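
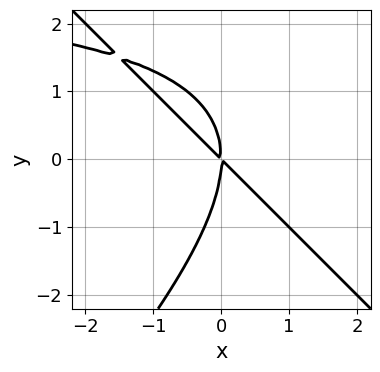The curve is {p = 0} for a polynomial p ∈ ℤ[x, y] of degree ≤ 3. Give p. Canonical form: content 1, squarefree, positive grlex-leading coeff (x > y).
The degree is 3 — a generic line meets the curve in up to 3 points.
From the visible intercepts: it crosses the x-axis at the gridline x = 0; it meets the y-axis at y = 0 (among the integer gridlines).
These observations pin down the coefficients.

x^2*y - y^3 - 3*x^2 - 3*x*y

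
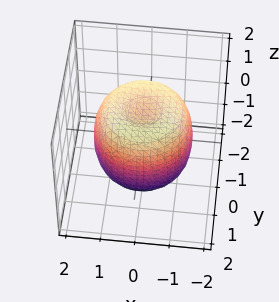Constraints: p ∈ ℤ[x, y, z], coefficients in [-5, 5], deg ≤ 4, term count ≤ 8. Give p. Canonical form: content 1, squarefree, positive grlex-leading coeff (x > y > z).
2*x^4 + 4*x^2*y^2 + 2*y^4 - 3*x^2 - 3*y^2 + 2*z^2 - 2

1. The degree is 4 — a generic line meets the surface in up to 4 points.
2. By symmetry, the surface is invariant under rotation about z: p = q(x² + y², z).
3. Reading off the gridlines: a circular section at z = -1 has radius between 1 and 2; the z-axis gridline crossings are at z ∈ {-1, 1}.
4. These observations pin down the coefficients.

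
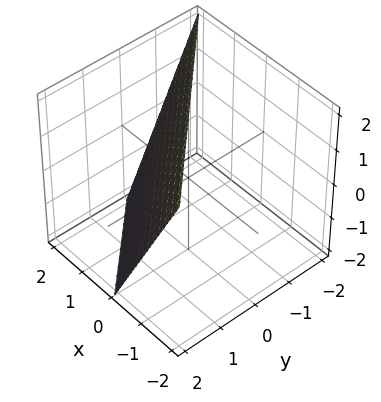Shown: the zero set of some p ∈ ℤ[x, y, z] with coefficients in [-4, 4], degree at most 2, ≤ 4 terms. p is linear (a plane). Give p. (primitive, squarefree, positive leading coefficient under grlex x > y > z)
1. deg p = 1. The surface is flat (a plane).
2. From the axis intercepts and sections: it meets the z-axis at z = 2 (among the integer gridlines); one y-axis crossing is at y = 1; it meets the x-axis at x = 1 (among the integer gridlines).
3. Matching integer coefficients to the picture gives p.

2*x + 2*y + z - 2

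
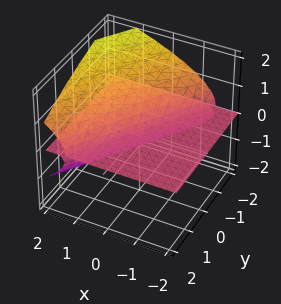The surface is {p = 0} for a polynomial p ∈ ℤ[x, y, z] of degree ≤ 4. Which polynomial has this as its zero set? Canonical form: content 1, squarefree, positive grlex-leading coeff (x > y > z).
1. The picture has 2 separate pieces. They look like related sheets of one shape, so recover p as a whole.
2. deg p = 3. The shape is more complex than any degree-2 surface.
3. Checking where it meets the axes: it crosses the z-axis at the gridline z = 0; the visible x-axis segment lies entirely on the surface.
4. Together with the visible shape, these determine p as stated. Check: (0, -1, 0) on the y-axis lies on the surface, and p(0, -1, 0) = 0. ✓

2*z^3 - 3*x*z + 2*y*z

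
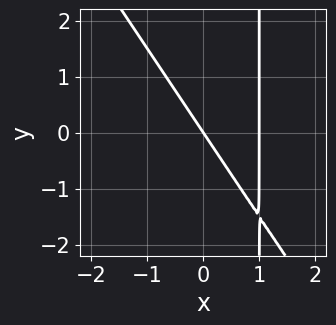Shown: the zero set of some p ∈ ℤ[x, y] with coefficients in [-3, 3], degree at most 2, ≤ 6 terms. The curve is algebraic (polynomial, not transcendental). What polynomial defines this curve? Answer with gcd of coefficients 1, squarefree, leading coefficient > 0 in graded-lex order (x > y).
(a) The degree is 2 — no degree-1 curve has this shape.
(b) Reading off the gridlines: one y-axis crossing is at y = 0; among the integer gridlines, it crosses the x-axis at x ∈ {0, 1}.
(c) Putting this together gives p.

3*x^2 + 2*x*y - 3*x - 2*y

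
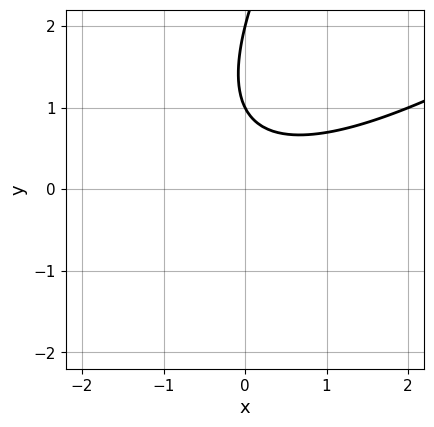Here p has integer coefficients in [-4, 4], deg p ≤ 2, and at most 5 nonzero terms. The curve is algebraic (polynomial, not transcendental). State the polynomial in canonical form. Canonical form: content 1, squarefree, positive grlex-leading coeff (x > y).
Degree: a generic line meets the curve in up to 2 points, so deg p = 2.
Observable constraints: no x-intercept at any integer in the box; among the integer gridlines, it crosses the y-axis at y ∈ {1, 2}.
The integer polynomial consistent with all of this is the stated p.

x^2 - 2*x*y + y^2 - 3*y + 2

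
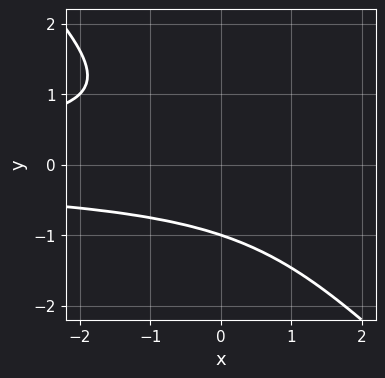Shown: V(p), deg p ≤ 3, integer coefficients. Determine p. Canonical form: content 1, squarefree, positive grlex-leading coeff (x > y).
x*y^2 + y^3 + 1

(a) The degree is 3 — the shape is more complex than any degree-2 curve.
(b) Against the integer gridlines: no x-intercept at any integer in the box; one y-axis crossing is at y = -1.
(c) The integer polynomial consistent with all of this is the stated p.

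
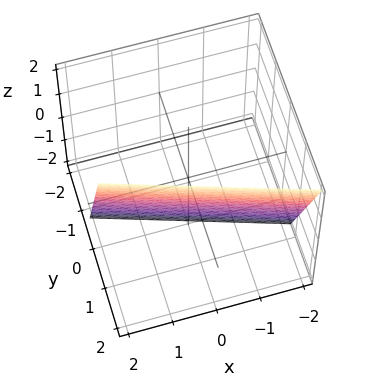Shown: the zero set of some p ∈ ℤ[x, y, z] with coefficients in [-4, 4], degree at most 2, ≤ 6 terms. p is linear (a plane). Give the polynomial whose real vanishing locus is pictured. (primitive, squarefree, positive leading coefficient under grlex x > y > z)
x + 3*y - z - 2

(a) Degree: the surface is flat (a plane), so deg p = 1.
(b) From the axis intercepts and sections: it crosses the z-axis at the gridline z = -2; it crosses the x-axis at the gridline x = 2.
(c) Matching integer coefficients to the picture gives p.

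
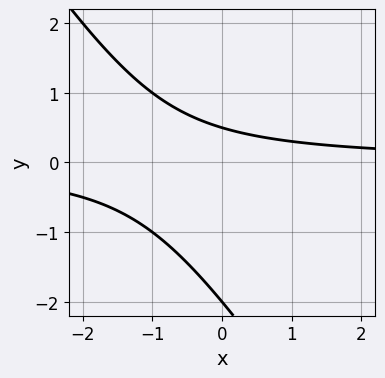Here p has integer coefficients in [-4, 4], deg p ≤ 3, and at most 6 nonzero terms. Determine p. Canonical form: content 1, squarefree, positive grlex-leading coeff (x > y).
3*x*y + 2*y^2 + 3*y - 2

First, deg p = 2. The shape is more complex than any degree-1 curve.
Next, reading off the gridlines: it meets the y-axis at y = -2 (among the integer gridlines); no x-intercept at any integer in the box.
Finally, solving for integer coefficients yields p as stated.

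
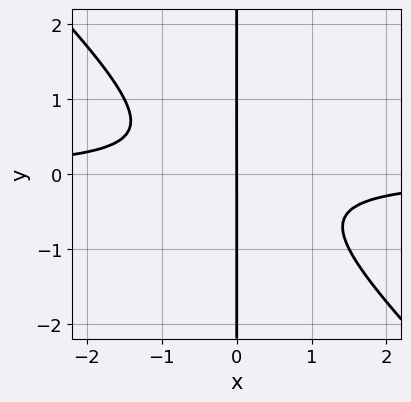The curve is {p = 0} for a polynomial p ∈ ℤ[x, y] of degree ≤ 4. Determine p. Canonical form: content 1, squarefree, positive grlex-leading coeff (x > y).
2*x^2*y + 2*x*y^2 + x

First, deg p = 3.
Then, checking where it meets the axes: the visible y-axis segment lies entirely on the curve; it crosses the x-axis at the gridline x = 0.
Finally, assembling these constraints gives the stated polynomial.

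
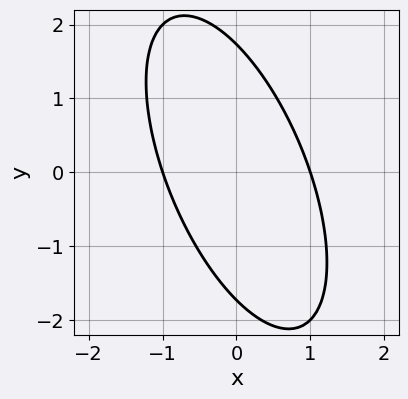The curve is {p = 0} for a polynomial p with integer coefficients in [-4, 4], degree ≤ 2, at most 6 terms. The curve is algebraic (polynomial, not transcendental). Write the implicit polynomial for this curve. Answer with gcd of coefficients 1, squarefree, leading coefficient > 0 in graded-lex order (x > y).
1. deg p = 2. No degree-1 curve has this shape.
2. From the axis intercepts and sections: among the integer gridlines, it crosses the x-axis at x ∈ {-1, 1}.
3. Fitting integer coefficients to these (and the overall shape) gives p.

3*x^2 + 2*x*y + y^2 - 3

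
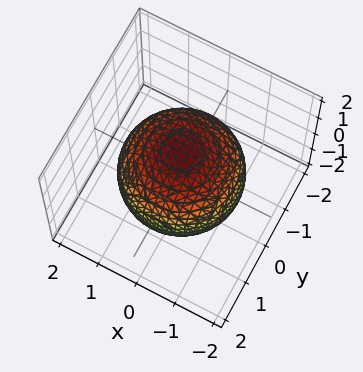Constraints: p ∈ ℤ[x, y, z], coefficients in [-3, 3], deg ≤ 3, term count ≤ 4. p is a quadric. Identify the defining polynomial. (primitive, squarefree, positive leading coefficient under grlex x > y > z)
x^2 + y^2 + z^2 - 2

1. Degree: a closed, bounded, convex surface; a quadric, so deg p = 2.
2. Symmetries: every cross-section ⟂ z is a circle, so x, y appear only via x² + y²; mirror symmetry z ↦ −z ⇒ only even powers of z.
3. From the axis intercepts and sections: a circular section at z = 1 has radius exactly 1.
4. These observations pin down the coefficients.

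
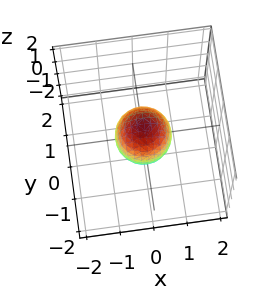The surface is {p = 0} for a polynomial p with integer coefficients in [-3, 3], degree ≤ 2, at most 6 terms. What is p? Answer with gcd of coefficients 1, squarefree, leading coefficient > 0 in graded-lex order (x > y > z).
3*x^2 + 3*y^2 + 2*z^2 - 2

1. deg p = 2. Bounded and convex; a quadric.
2. Symmetries: the z ↦ −z reflection is a symmetry, so z appears only in even powers; every cross-section ⟂ z is a circle, so x, y appear only via x² + y².
3. From the axis intercepts and sections: among the integer gridlines, it crosses the z-axis at z ∈ {-1, 1}; a circular section at z = 0 has radius between 0 and 1.
4. Fitting integer coefficients to these (and the overall shape) gives p.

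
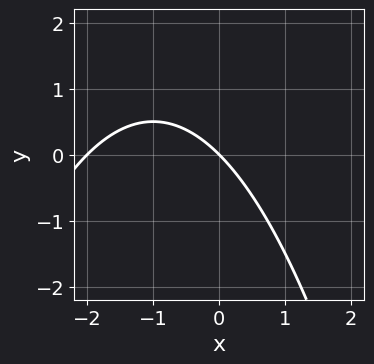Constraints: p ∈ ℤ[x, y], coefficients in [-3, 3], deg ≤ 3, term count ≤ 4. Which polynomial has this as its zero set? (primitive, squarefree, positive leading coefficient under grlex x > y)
Degree: no degree-1 curve has this shape, so deg p = 2.
Reading off the gridlines: among the integer gridlines, it crosses the x-axis at x ∈ {-2, 0}; it crosses the y-axis at the gridline y = 0.
Fitting integer coefficients to these (and the overall shape) gives p.

x^2 + 2*x + 2*y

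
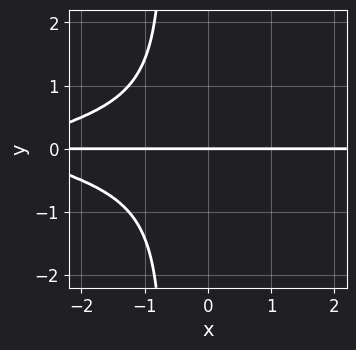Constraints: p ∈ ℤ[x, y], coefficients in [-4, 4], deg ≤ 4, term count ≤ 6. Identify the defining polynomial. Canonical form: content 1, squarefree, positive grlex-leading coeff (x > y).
(a) Degree: no degree-3 curve has this shape, so deg p = 4.
(b) From the visible intercepts: it crosses the y-axis at the gridline y = 0; the visible x-axis segment lies entirely on the curve.
(c) The integer polynomial consistent with all of this is the stated p.

3*x*y^3 + 2*y^3 + x*y + 3*y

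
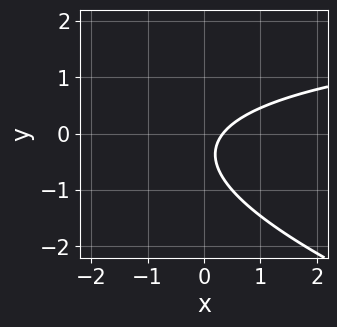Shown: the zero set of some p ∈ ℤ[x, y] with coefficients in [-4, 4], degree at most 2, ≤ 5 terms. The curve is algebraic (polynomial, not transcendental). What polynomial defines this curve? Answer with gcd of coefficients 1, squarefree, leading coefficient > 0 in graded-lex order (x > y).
x*y + 3*y^2 - 3*x + 2*y + 1

(a) Degree: no degree-1 curve has this shape, so deg p = 2.
(b) Checking where it meets the axes: the curve avoids every integer y-axis point in the box.
(c) Solving for integer coefficients yields p as stated.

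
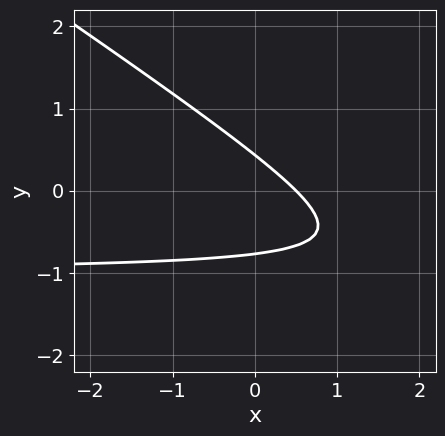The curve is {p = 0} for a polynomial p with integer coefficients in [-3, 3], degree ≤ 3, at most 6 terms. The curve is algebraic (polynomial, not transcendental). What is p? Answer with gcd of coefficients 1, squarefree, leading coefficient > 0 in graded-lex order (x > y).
2*x*y + 3*y^2 + 2*x + y - 1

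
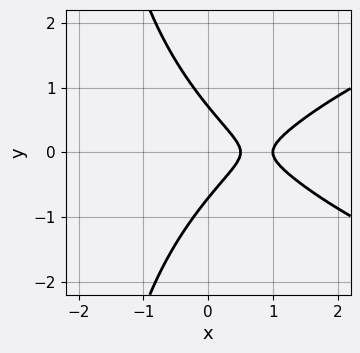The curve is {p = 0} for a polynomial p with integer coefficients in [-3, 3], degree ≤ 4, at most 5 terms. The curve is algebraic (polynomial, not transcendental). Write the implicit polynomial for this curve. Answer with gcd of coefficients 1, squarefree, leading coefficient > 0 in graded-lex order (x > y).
x*y^2 - 2*x^2 + 2*y^2 + 3*x - 1

The degree is 3 — the shape is more complex than any degree-2 curve.
Symmetries: it's symmetric under y → −y, forcing even powers of y.
Against the integer gridlines: it meets the x-axis at x = 1 (among the integer gridlines).
Together with the visible shape, these determine p as stated.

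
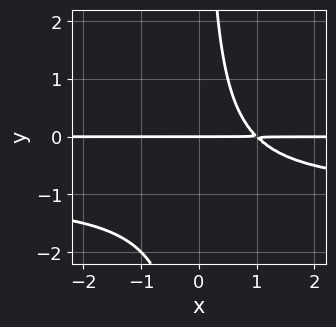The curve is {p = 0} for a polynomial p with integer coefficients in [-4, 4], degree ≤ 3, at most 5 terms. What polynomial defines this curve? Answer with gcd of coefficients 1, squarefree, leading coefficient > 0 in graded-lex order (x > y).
x*y^2 + x*y - y

First, degree: the shape is more complex than any degree-2 curve, so deg p = 3.
Then, checking where it meets the axes: one y-axis crossing is at y = 0; every point of the x-axis in the box is on the curve.
Finally, assembling these constraints gives the stated polynomial.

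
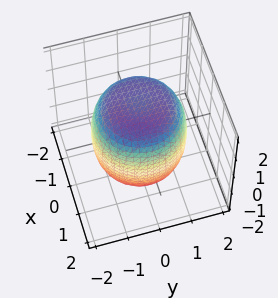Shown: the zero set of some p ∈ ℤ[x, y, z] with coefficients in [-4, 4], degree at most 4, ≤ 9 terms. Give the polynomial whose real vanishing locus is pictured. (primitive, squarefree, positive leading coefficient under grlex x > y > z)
x^4 + 2*x^2*y^2 + y^4 - x^2 - y^2 + z^2 - 2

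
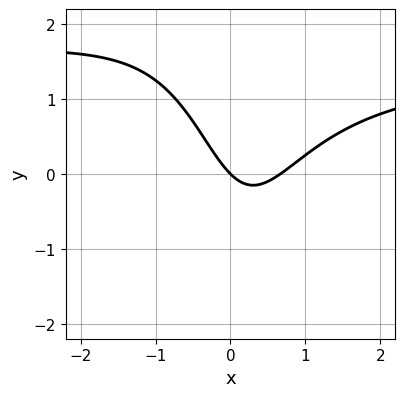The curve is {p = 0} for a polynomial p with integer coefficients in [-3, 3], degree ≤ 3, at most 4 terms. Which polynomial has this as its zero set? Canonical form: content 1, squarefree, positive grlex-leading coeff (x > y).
2*x^2*y - 3*x^2 + 2*x + 2*y

The degree is 3 — the shape is more complex than any degree-2 curve.
From the axis intercepts and sections: one y-axis crossing is at y = 0; one x-axis crossing is at x = 0.
Assembling these constraints gives the stated polynomial.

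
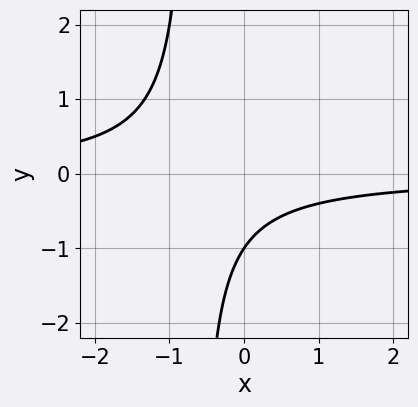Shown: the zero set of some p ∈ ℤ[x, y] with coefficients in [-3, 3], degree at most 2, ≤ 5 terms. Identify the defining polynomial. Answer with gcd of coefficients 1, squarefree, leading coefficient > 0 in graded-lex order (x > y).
3*x*y + 2*y + 2

(a) deg p = 2.
(b) From the visible intercepts: it misses every integer gridline on the x-axis; it meets the y-axis at y = -1 (among the integer gridlines).
(c) Fitting integer coefficients to these (and the overall shape) gives p.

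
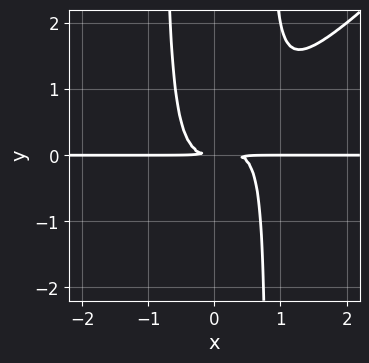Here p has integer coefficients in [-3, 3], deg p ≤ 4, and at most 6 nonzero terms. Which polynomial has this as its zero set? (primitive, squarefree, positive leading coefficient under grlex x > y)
3*x^3*y - 3*x^2*y^2 - x^2*y + 2*y^2

1. The degree is 4 — a generic line meets the curve in up to 4 points.
2. Checking where it meets the axes: every point of the x-axis in the box is on the curve.
3. Putting this together gives p.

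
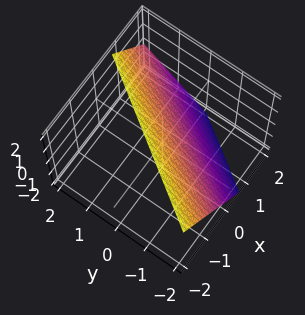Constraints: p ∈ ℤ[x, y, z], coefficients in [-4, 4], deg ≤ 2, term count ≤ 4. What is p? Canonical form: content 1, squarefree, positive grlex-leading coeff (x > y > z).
The degree is 1 — every cross-section is a straight line — this is a plane.
From the visible intercepts: one z-axis crossing is at z = 1; it crosses the y-axis at the gridline y = -1.
Assembling these constraints gives the stated polynomial.

3*x - 2*y + 2*z - 2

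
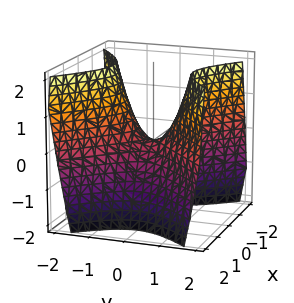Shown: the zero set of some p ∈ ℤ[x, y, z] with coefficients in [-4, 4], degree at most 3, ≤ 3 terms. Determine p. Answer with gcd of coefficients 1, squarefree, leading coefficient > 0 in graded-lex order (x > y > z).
3*x^2 - 3*y^2 + 2*z

1. Degree: a saddle surface; a quadric, so deg p = 2.
2. Symmetries: the x ↦ −x reflection is a symmetry, so x appears only in even powers; mirror symmetry y ↦ −y ⇒ only even powers of y.
3. Against the integer gridlines: it meets the x-axis at x = 0 (among the integer gridlines); one y-axis crossing is at y = 0; it crosses the z-axis at the gridline z = 0.
4. The integer polynomial consistent with all of this is the stated p.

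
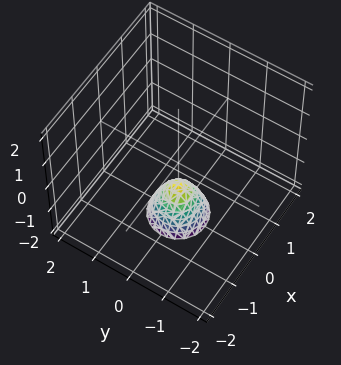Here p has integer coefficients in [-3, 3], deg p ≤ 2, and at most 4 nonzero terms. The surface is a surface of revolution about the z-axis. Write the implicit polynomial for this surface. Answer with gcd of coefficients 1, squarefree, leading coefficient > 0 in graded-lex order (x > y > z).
2*x^2 + 2*y^2 + z + 1

1. The degree is 2 — a generic line meets the surface in up to 2 points.
2. Symmetries: every cross-section ⟂ z is a circle, so x, y appear only via x² + y².
3. From the axis intercepts and sections: a circular section at z = -2 has radius between 0 and 1; the surface avoids every integer x-axis point in the box; it misses every integer gridline on the y-axis; one z-axis crossing is at z = -1.
4. Putting this together gives p.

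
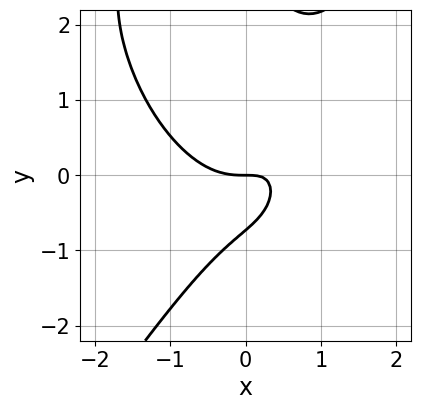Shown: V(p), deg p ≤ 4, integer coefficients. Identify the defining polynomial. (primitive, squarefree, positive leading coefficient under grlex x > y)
(a) deg p = 3. A generic line meets the curve in up to 3 points.
(b) From the visible intercepts: it crosses the y-axis at the gridline y = 0; it crosses the x-axis at the gridline x = 0.
(c) Together with the visible shape, these determine p as stated.

3*x^3 - y^3 - 3*x*y + 2*y^2 + 2*y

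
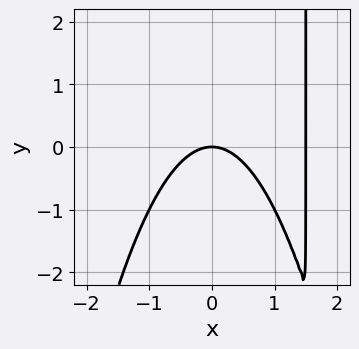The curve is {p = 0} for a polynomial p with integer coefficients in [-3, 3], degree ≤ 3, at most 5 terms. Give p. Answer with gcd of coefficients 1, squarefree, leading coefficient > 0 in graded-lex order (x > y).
2*x^3 - 3*x^2 + 2*x*y - 3*y

(a) Degree: the shape is more complex than any degree-2 curve, so deg p = 3.
(b) Reading off the gridlines: one x-axis crossing is at x = 0; one y-axis crossing is at y = 0.
(c) Matching integer coefficients to the picture gives p.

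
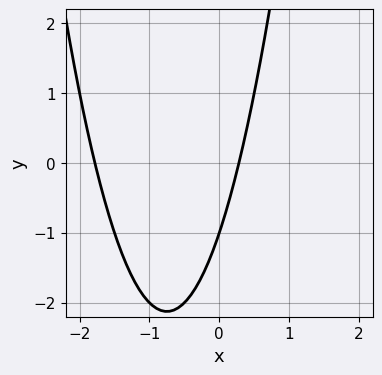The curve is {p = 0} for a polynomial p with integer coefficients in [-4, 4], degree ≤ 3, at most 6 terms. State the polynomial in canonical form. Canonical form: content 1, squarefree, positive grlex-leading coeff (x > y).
2*x^2 + 3*x - y - 1

(a) The degree is 2 — the shape is more complex than any degree-1 curve.
(b) From the visible intercepts: it meets the y-axis at y = -1 (among the integer gridlines).
(c) Fitting integer coefficients to these (and the overall shape) gives p.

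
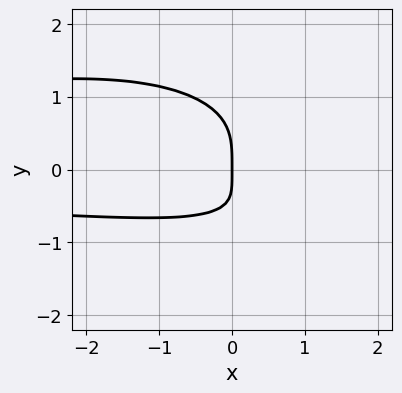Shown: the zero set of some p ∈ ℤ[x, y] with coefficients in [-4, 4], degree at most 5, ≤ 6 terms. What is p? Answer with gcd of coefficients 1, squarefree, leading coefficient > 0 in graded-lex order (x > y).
x^2*y^2 + 3*y^4 + 3*x*y + 3*x

First, deg p = 4. A generic line meets the curve in up to 4 points.
Next, checking where it meets the axes: it crosses the y-axis at the gridline y = 0; it meets the x-axis at x = 0 (among the integer gridlines).
Finally, putting this together gives p.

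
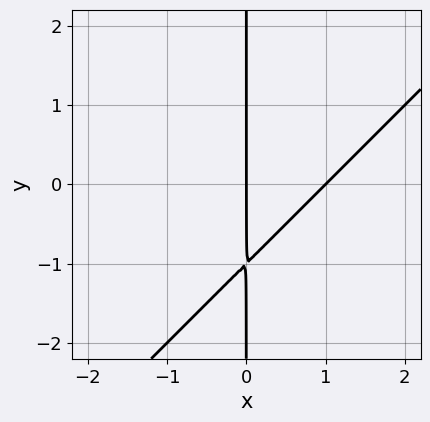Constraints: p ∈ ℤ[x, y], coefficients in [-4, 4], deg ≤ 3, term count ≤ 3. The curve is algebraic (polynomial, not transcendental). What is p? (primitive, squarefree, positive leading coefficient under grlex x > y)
x^2 - x*y - x

1. deg p = 2. The shape is more complex than any degree-1 curve.
2. Checking where it meets the axes: the visible y-axis segment lies entirely on the curve; among the integer gridlines, it crosses the x-axis at x ∈ {0, 1}.
3. Putting this together gives p.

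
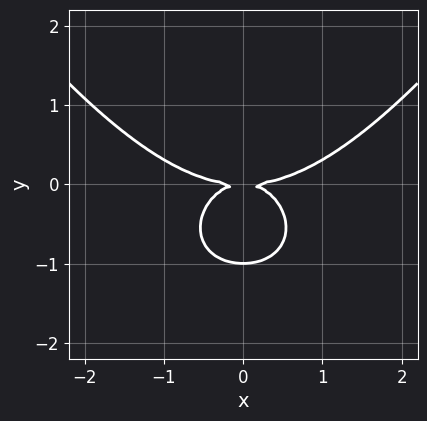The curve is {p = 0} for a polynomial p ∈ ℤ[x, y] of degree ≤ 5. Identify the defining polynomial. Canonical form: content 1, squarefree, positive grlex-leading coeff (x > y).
x^4 - 2*x^2*y - 3*y^3 - 3*y^2

Degree: no degree-3 curve has this shape, so deg p = 4.
Symmetries: mirror symmetry x ↦ −x ⇒ only even powers of x.
Observable constraints: among the integer gridlines, it crosses the y-axis at y ∈ {-1, 0}; it crosses the x-axis at the gridline x = 0.
Solving for integer coefficients yields p as stated.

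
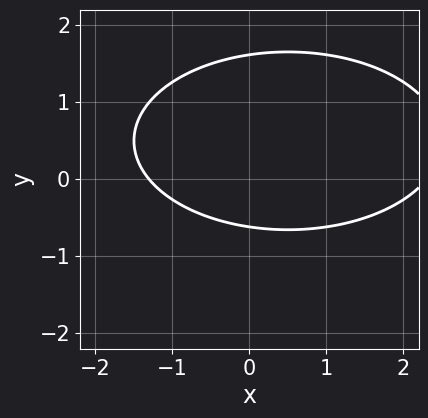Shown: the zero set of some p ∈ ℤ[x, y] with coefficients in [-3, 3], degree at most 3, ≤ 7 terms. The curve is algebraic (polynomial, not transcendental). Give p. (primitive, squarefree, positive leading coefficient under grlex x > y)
x^2 + 3*y^2 - x - 3*y - 3

(a) The degree is 2 — the shape is more complex than any degree-1 curve.
(b) Solving for integer coefficients yields p as stated.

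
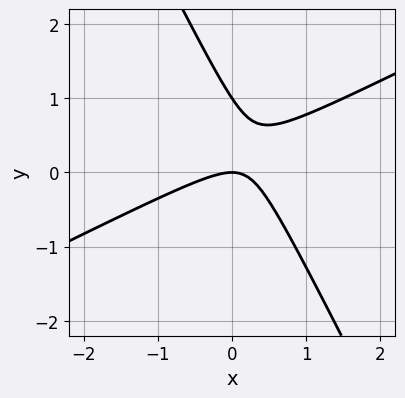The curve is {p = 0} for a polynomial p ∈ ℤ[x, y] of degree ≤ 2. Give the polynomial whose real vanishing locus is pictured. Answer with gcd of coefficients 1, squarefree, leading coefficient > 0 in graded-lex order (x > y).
(a) Degree: no degree-1 curve has this shape, so deg p = 2.
(b) Observable constraints: it meets the x-axis at x = 0 (among the integer gridlines); the y-axis gridline crossings are at y ∈ {0, 1}.
(c) The integer polynomial consistent with all of this is the stated p.

2*x^2 - 3*x*y - 2*y^2 + 2*y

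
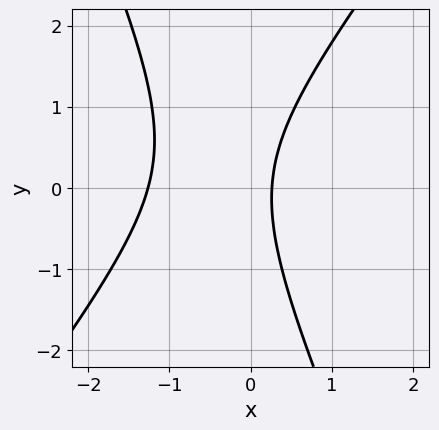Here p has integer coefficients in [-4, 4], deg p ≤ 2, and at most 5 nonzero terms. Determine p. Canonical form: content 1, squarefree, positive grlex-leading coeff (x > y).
3*x^2 - x*y - y^2 + 3*x - 1

1. deg p = 2.
2. Observable constraints: the curve avoids every integer y-axis point in the box.
3. The integer polynomial consistent with all of this is the stated p.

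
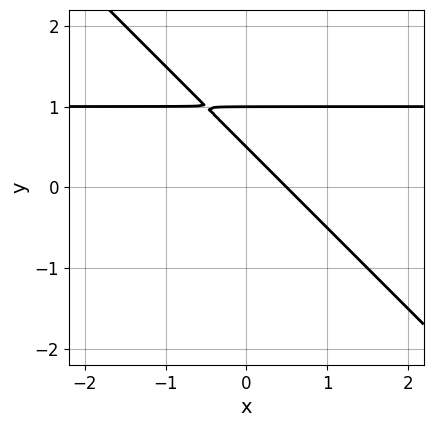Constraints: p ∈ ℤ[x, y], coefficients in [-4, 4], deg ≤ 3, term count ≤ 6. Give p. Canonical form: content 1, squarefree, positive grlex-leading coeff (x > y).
First, the degree is 2 — a generic line meets the curve in up to 2 points.
Then, against the integer gridlines: one y-axis crossing is at y = 1.
Finally, together with the visible shape, these determine p as stated.

2*x*y + 2*y^2 - 2*x - 3*y + 1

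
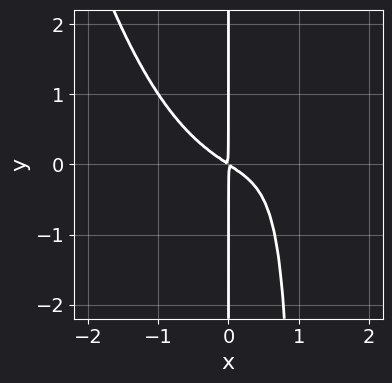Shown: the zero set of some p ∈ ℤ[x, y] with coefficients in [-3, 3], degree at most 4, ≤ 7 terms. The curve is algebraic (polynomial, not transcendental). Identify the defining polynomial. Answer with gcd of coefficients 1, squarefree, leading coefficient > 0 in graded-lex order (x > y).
2*x^4 - 2*x^3 - 3*x^2*y + 2*x^2 + 3*x*y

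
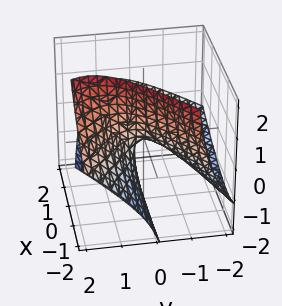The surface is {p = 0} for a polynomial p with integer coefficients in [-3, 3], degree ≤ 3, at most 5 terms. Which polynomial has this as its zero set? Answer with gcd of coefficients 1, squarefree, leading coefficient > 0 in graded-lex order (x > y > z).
x^2 - 2*x*z - 2*y^2 + 3*y*z - 2*z

1. deg p = 2. A generic line meets the surface in up to 2 points.
2. Against the integer gridlines: it crosses the z-axis at the gridline z = 0; it meets the y-axis at y = 0 (among the integer gridlines); it crosses the x-axis at the gridline x = 0.
3. Together with the visible shape, these determine p as stated.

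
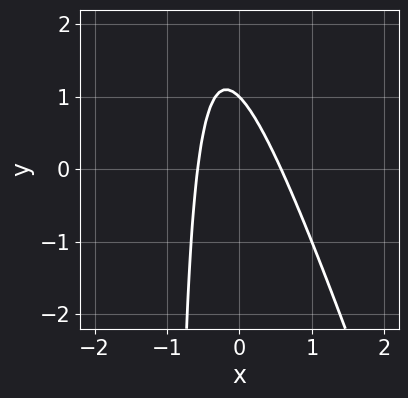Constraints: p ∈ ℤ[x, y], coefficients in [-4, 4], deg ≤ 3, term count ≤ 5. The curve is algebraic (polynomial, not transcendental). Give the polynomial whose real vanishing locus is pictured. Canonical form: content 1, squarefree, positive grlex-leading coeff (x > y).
1. The degree is 2 — no degree-1 curve has this shape.
2. Observable constraints: it crosses the y-axis at the gridline y = 1.
3. Fitting integer coefficients to these (and the overall shape) gives p.

3*x^2 + x*y + y - 1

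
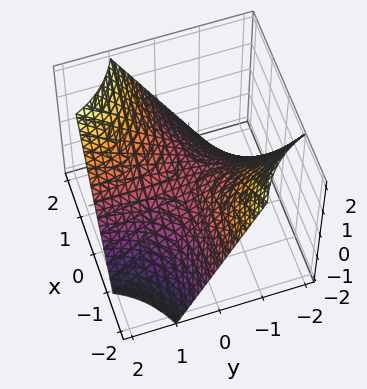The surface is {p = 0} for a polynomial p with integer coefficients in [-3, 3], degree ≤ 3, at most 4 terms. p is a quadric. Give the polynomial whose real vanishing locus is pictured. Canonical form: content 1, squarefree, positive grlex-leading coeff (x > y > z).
x*y - z

The degree is 2 — a saddle surface; a quadric.
Observable constraints: one z-axis crossing is at z = 0; the visible x-axis segment lies entirely on the surface.
Matching integer coefficients to the picture gives p. Check: (0, 2, 0) on the y-axis lies on the surface, and p(0, 2, 0) = 0. ✓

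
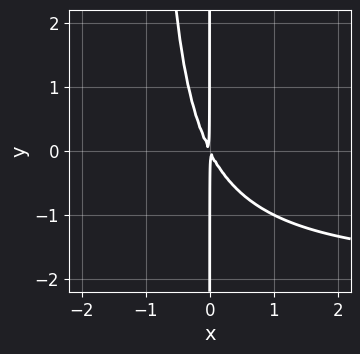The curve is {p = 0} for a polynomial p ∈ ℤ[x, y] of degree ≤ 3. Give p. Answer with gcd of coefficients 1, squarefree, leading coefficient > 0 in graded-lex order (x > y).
1. deg p = 3. The shape is more complex than any degree-2 curve.
2. Checking where it meets the axes: every point of the y-axis in the box is on the curve.
3. Assembling these constraints gives the stated polynomial.

x^2*y + 2*x^2 + x*y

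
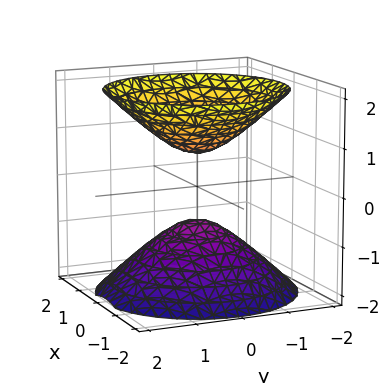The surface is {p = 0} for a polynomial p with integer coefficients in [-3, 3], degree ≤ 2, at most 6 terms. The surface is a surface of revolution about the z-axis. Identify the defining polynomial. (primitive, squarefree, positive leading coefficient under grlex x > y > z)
2*x^2 + 2*y^2 - 2*z^2 + 1

The picture has 2 separate pieces. They look like related sheets of one shape, so recover p as a whole.
deg p = 2. A generic line meets the surface in up to 2 points.
Symmetries: rotational symmetry about the z-axis ⇒ p depends on x, y only through x² + y².
From the visible intercepts: it misses every integer gridline on the y-axis; a circular section at z = -2 has radius between 1 and 2; it misses every integer gridline on the x-axis.
Fitting integer coefficients to these (and the overall shape) gives p.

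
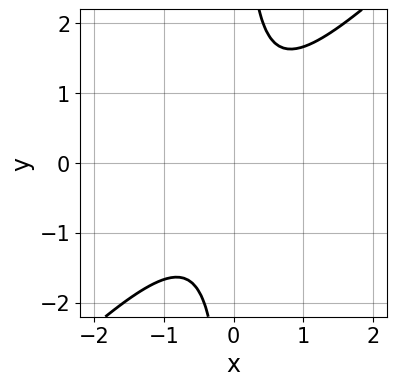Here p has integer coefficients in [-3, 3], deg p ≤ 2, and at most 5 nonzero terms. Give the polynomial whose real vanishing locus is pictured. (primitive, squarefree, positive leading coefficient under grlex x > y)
3*x^2 - 3*x*y + 2

First, deg p = 2. No degree-1 curve has this shape.
Then, reading off the gridlines: it misses every integer gridline on the y-axis; the curve avoids every integer x-axis point in the box.
Finally, these observations pin down the coefficients.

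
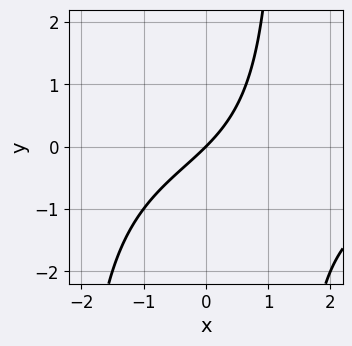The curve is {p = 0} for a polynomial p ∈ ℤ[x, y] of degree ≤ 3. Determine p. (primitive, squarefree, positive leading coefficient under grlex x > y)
x^2*y + x*y + 3*x - 3*y

1. deg p = 3. No degree-2 curve has this shape.
2. From the axis intercepts and sections: it meets the y-axis at y = 0 (among the integer gridlines); one x-axis crossing is at x = 0.
3. Putting this together gives p.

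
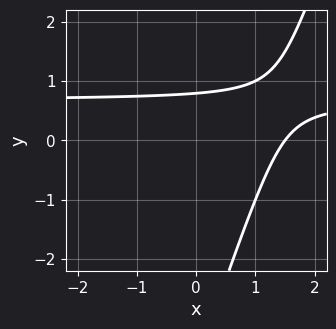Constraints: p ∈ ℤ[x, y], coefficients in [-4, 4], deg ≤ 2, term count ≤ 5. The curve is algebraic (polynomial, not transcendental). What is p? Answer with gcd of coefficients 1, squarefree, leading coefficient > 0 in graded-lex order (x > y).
Degree: the shape is more complex than any degree-1 curve, so deg p = 2.
Solving for integer coefficients yields p as stated.

3*x*y - y^2 - 2*x - 3*y + 3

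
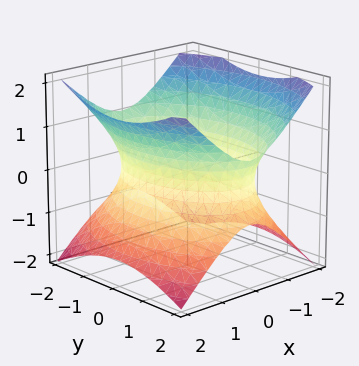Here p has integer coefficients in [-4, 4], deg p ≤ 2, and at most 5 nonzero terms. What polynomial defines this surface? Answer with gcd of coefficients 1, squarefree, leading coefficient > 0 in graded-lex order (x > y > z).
2*x^2 + y^2 - 2*z^2 - 3

First, degree: an hourglass — one-sheet hyperboloid; a quadric, so deg p = 2.
Then, symmetries: the y ↦ −y reflection is a symmetry, so y appears only in even powers; the x ↦ −x reflection is a symmetry, so x appears only in even powers; it's symmetric under z → −z, forcing even powers of z.
Next, observable constraints: the surface avoids every integer z-axis point in the box.
Finally, the integer polynomial consistent with all of this is the stated p.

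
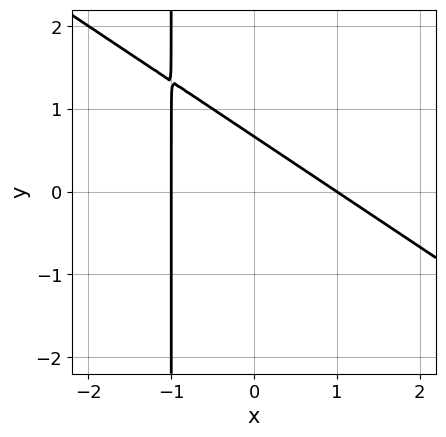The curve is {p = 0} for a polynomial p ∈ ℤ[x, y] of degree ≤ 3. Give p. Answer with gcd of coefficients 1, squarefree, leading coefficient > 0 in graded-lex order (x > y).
2*x^2 + 3*x*y + 3*y - 2

(a) Degree: no degree-1 curve has this shape, so deg p = 2.
(b) From the axis intercepts and sections: the x-axis gridline crossings are at x ∈ {-1, 1}.
(c) Together with the visible shape, these determine p as stated.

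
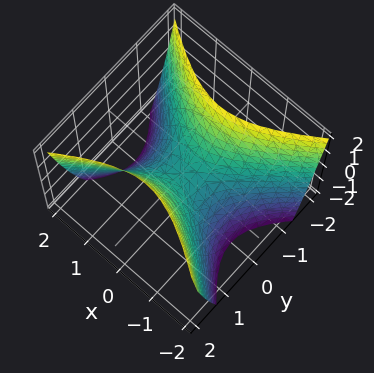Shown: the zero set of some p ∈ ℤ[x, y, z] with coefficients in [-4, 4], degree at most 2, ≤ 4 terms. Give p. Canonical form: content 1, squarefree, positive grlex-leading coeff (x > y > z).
2*x^2 - 3*y^2 + 2*z

deg p = 2. A hyperbolic paraboloid; a quadric.
Symmetries: mirror symmetry y ↦ −y ⇒ only even powers of y; the x ↦ −x reflection is a symmetry, so x appears only in even powers.
From the visible intercepts: it meets the z-axis at z = 0 (among the integer gridlines); one x-axis crossing is at x = 0.
Putting this together gives p.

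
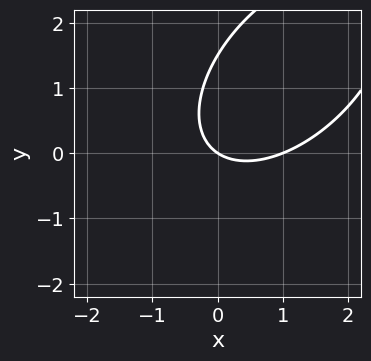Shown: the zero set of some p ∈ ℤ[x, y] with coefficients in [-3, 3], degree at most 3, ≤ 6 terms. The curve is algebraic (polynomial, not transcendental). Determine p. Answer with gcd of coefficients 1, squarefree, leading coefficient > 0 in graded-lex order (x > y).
2*x^2 - 2*x*y + 2*y^2 - 2*x - 3*y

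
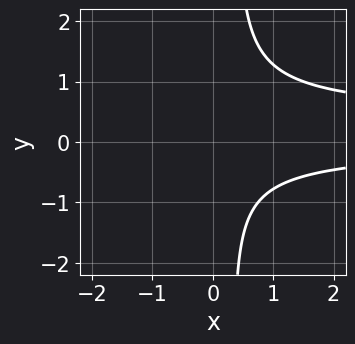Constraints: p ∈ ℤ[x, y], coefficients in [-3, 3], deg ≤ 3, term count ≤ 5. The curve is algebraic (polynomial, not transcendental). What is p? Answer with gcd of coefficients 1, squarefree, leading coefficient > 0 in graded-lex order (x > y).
1. Degree: no degree-2 curve has this shape, so deg p = 3.
2. Against the integer gridlines: the curve avoids every integer y-axis point in the box; it misses every integer gridline on the x-axis.
3. Matching integer coefficients to the picture gives p.

3*x*y^2 - x*y - y^2 - 2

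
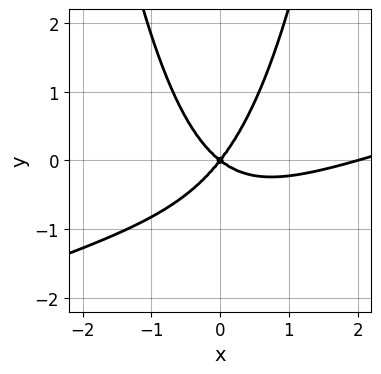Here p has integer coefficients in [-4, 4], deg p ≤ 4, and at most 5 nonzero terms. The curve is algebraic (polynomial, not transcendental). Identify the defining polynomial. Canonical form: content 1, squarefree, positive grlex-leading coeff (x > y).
First, deg p = 3. A generic line meets the curve in up to 3 points.
Then, against the integer gridlines: the x-axis gridline crossings are at x ∈ {0, 2}; it crosses the y-axis at the gridline y = 0.
Finally, solving for integer coefficients yields p as stated.

x^3 - 3*x^2*y - 2*x^2 - x*y + 2*y^2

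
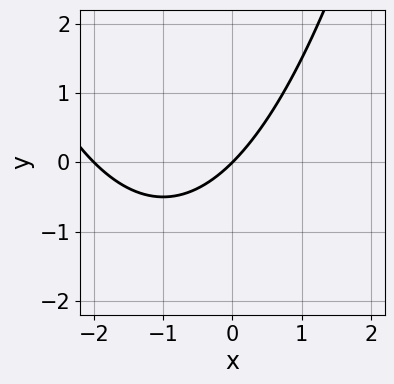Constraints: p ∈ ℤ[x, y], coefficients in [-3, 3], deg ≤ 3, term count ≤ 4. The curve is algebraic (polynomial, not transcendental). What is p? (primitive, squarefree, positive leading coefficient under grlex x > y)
x^2 + 2*x - 2*y

1. The degree is 2 — a generic line meets the curve in up to 2 points.
2. From the visible intercepts: among the integer gridlines, it crosses the x-axis at x ∈ {-2, 0}; it meets the y-axis at y = 0 (among the integer gridlines).
3. Fitting integer coefficients to these (and the overall shape) gives p.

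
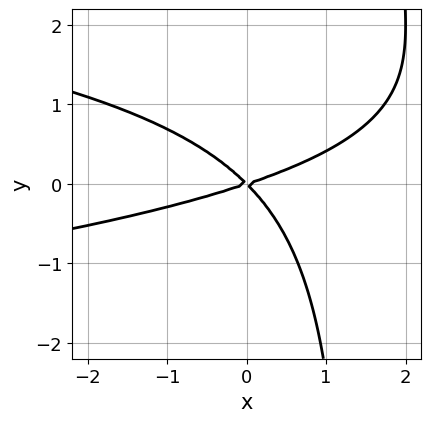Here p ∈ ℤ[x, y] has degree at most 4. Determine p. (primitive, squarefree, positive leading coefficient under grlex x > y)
2*x*y^2 + x^2 - 2*x*y - 3*y^2

(a) Degree: no degree-2 curve has this shape, so deg p = 3.
(b) Observable constraints: it crosses the x-axis at the gridline x = 0; it meets the y-axis at y = 0 (among the integer gridlines).
(c) Fitting integer coefficients to these (and the overall shape) gives p.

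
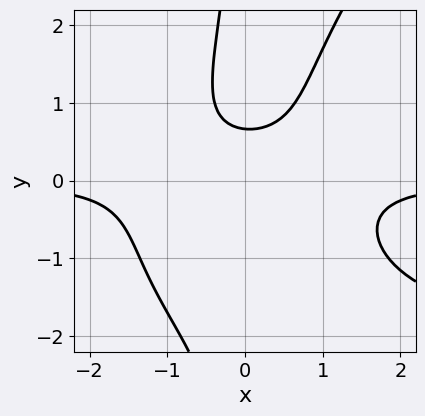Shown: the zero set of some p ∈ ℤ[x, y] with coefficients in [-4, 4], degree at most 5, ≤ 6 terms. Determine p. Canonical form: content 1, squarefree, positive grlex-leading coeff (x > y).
x^2*y^2 - x*y^3 + 3*x^2*y - 3*y + 2

deg p = 4. The shape is more complex than any degree-3 curve.
From the visible intercepts: the curve avoids every integer x-axis point in the box.
Fitting integer coefficients to these (and the overall shape) gives p.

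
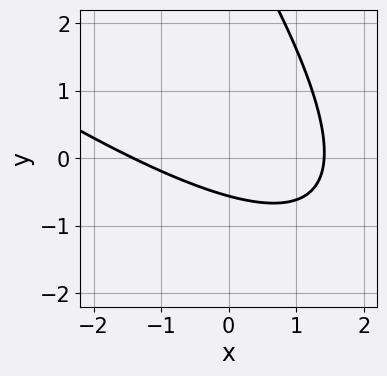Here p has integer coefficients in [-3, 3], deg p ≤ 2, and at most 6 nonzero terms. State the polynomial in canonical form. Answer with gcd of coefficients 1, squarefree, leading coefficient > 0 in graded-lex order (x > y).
x^2 + 2*x*y + y^2 - 3*y - 2

(a) deg p = 2. A generic line meets the curve in up to 2 points.
(b) The integer polynomial consistent with all of this is the stated p.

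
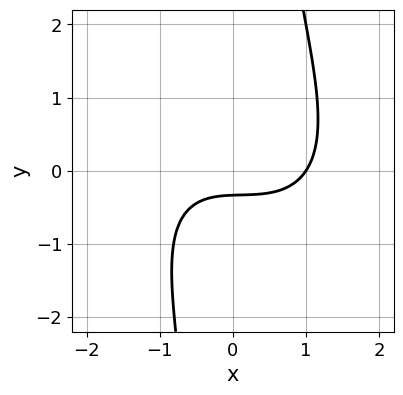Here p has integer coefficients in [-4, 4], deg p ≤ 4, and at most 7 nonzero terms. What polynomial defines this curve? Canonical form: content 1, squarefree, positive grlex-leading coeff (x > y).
1. deg p = 3.
2. Against the integer gridlines: it crosses the x-axis at the gridline x = 1.
3. Matching integer coefficients to the picture gives p.

x^3 + x^2*y + x*y^2 - 3*y - 1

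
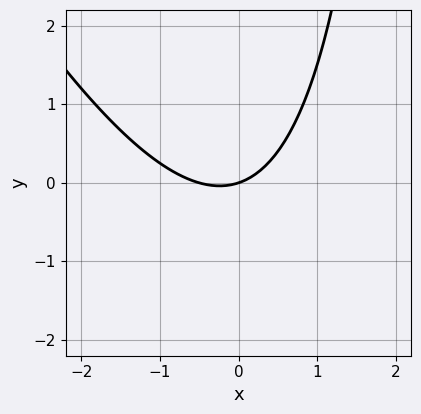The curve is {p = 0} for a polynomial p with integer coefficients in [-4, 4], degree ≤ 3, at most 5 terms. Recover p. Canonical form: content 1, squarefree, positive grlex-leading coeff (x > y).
(a) deg p = 2.
(b) Observable constraints: it crosses the x-axis at the gridline x = 0; it meets the y-axis at y = 0 (among the integer gridlines).
(c) These observations pin down the coefficients.

2*x^2 + x*y + x - 3*y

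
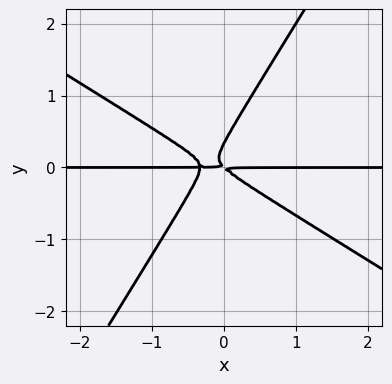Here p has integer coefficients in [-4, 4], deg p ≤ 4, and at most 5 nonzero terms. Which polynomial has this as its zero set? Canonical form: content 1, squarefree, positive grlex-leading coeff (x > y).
3*x^2*y + 3*x*y^2 - 3*y^3 + x*y + y^2

First, the degree is 3 — no degree-2 curve has this shape.
Next, checking where it meets the axes: the visible x-axis segment lies entirely on the curve.
Finally, solving for integer coefficients yields p as stated.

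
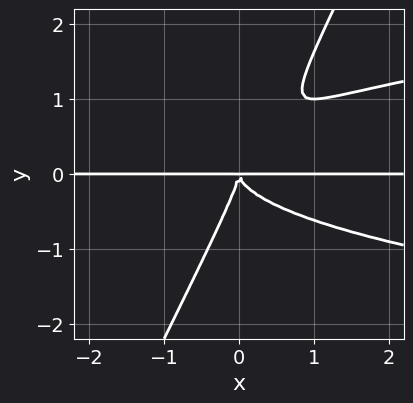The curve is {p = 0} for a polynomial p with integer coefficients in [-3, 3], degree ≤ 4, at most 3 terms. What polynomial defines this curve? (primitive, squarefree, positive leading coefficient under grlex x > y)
2*x*y^3 - y^4 - x^2*y

(a) Degree: a generic line meets the curve in up to 4 points, so deg p = 4.
(b) Checking where it meets the axes: every point of the x-axis in the box is on the curve.
(c) Matching integer coefficients to the picture gives p.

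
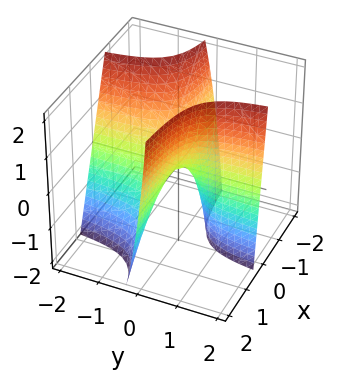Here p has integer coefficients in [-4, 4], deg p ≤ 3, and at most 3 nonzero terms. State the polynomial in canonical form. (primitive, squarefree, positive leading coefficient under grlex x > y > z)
4*x*y + y*z - z

First, the degree is 2 — the shape is more complex than any degree-1 surface.
Then, against the integer gridlines: it meets the z-axis at z = 0 (among the integer gridlines); the visible x-axis segment lies entirely on the surface; the visible y-axis segment lies entirely on the surface.
Finally, fitting integer coefficients to these (and the overall shape) gives p.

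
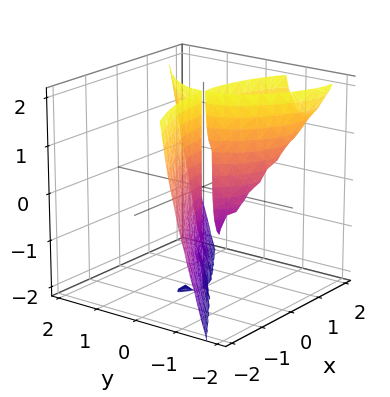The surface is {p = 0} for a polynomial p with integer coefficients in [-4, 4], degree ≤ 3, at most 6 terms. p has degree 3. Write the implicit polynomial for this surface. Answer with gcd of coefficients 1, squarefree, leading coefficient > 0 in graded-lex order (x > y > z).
x^3 + 2*x*y*z - 3*y^3 + 3*x*y

(a) The picture has 2 separate pieces. Treating them together as one polynomial.
(b) The degree is 3 — the shape is more complex than any degree-2 surface.
(c) From the axis intercepts and sections: it meets the y-axis at y = 0 (among the integer gridlines); one x-axis crossing is at x = 0; every point of the z-axis in the box is on the surface.
(d) Solving for integer coefficients yields p as stated.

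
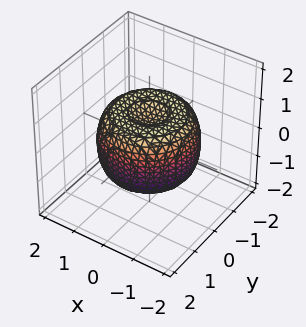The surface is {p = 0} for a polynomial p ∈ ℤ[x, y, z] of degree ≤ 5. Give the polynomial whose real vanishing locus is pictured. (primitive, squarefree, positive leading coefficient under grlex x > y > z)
(a) Degree: a generic line meets the surface in up to 4 points, so deg p = 4.
(b) Symmetries: the surface is invariant under rotation about z: p = q(x² + y², z).
(c) Observable constraints: a circular section at z = 1 has radius between 0 and 1.
(d) The integer polynomial consistent with all of this is the stated p.

2*x^4 + 4*x^2*y^2 + 2*y^4 - 3*x^2 - 3*y^2 + 3*z^2 - 2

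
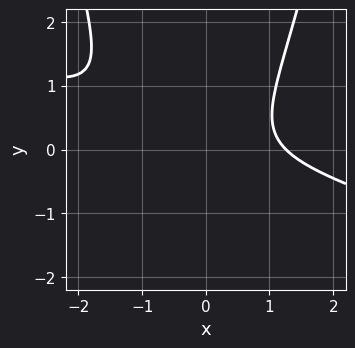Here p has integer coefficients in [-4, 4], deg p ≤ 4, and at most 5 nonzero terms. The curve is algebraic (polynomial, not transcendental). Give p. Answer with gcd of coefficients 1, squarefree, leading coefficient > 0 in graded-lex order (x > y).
First, deg p = 3. The shape is more complex than any degree-2 curve.
Then, against the integer gridlines: it misses every integer gridline on the y-axis.
Finally, solving for integer coefficients yields p as stated.

x^3 + 3*x^2*y - 3*y^2 - 2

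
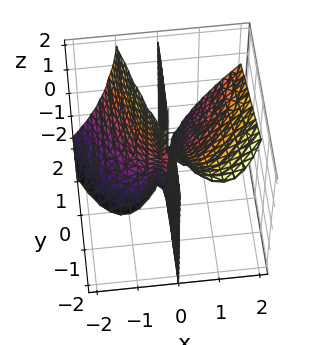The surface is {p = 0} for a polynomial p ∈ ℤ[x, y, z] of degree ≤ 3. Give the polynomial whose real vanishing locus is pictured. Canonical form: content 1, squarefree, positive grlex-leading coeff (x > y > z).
2*x^3 - 2*x^2*z - 2*x*y - x*z

(a) Degree: the shape is more complex than any degree-2 surface, so deg p = 3.
(b) Observable constraints: it crosses the x-axis at the gridline x = 0; every point of the z-axis in the box is on the surface; the visible y-axis segment lies entirely on the surface.
(c) Matching integer coefficients to the picture gives p.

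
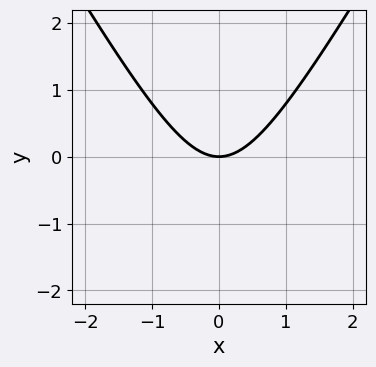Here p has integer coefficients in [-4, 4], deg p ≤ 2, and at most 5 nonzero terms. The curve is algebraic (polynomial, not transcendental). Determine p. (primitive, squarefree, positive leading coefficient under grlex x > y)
3*x^2 - y^2 - 3*y

Degree: the shape is more complex than any degree-1 curve, so deg p = 2.
Symmetries: the x ↦ −x reflection is a symmetry, so x appears only in even powers.
Observable constraints: it meets the y-axis at y = 0 (among the integer gridlines); it crosses the x-axis at the gridline x = 0.
These observations pin down the coefficients.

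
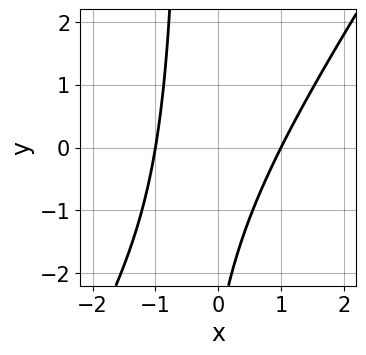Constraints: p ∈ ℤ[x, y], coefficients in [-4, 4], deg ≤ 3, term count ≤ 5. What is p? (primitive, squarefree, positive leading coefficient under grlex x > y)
3*x^2 - 2*x*y - y - 3

1. Degree: a generic line meets the curve in up to 2 points, so deg p = 2.
2. From the visible intercepts: the curve avoids every integer y-axis point in the box; among the integer gridlines, it crosses the x-axis at x ∈ {-1, 1}.
3. Putting this together gives p.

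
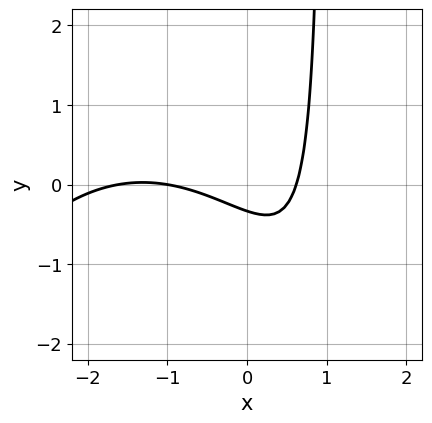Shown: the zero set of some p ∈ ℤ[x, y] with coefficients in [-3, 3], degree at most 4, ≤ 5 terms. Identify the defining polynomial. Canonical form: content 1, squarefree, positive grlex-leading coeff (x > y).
x^3 + 2*x^2 + 3*x*y - 3*y - 1

1. The degree is 3 — the shape is more complex than any degree-2 curve.
2. Reading off the gridlines: it crosses the x-axis at the gridline x = -1.
3. Together with the visible shape, these determine p as stated.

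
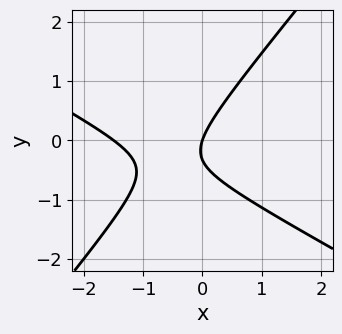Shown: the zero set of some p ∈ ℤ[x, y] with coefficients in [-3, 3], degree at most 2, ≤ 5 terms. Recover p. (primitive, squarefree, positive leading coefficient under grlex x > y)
(a) Degree: a generic line meets the curve in up to 2 points, so deg p = 2.
(b) From the visible intercepts: it crosses the y-axis at the gridline y = 0; one x-axis crossing is at x = 0.
(c) Together with the visible shape, these determine p as stated.

2*x^2 + 2*x*y - 3*y^2 + 3*x - y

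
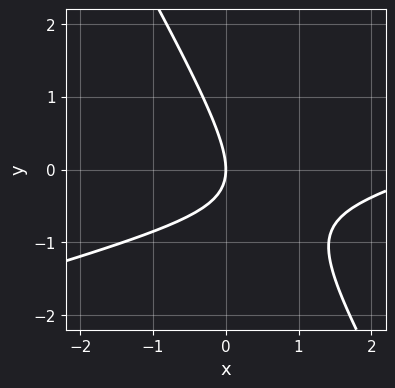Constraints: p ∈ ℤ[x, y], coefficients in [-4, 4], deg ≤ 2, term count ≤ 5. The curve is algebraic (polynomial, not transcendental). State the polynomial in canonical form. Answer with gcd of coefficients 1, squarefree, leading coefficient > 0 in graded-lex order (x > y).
x^2 - 3*x*y - 2*y^2 - 3*x

The degree is 2 — the shape is more complex than any degree-1 curve.
From the axis intercepts and sections: one y-axis crossing is at y = 0; it crosses the x-axis at the gridline x = 0.
Matching integer coefficients to the picture gives p.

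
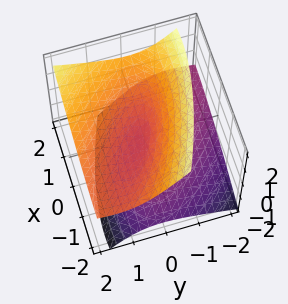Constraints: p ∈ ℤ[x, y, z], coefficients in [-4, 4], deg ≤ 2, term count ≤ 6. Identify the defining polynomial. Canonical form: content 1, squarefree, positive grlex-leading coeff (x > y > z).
x^2 + 2*x*y + 2*y^2 - 3*y*z - 3*z^2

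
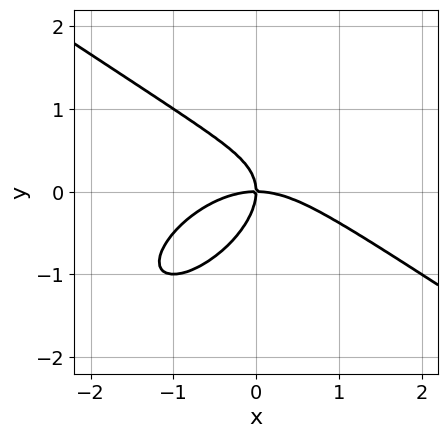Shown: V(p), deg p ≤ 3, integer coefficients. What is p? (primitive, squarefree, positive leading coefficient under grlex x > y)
1. Degree: the shape is more complex than any degree-2 curve, so deg p = 3.
2. From the axis intercepts and sections: it crosses the y-axis at the gridline y = 0; one x-axis crossing is at x = 0.
3. Putting this together gives p.

x^3 - x*y^2 + 2*y^3 + 2*x*y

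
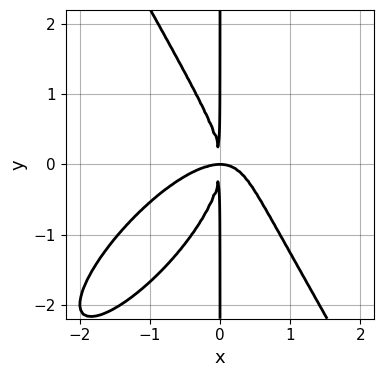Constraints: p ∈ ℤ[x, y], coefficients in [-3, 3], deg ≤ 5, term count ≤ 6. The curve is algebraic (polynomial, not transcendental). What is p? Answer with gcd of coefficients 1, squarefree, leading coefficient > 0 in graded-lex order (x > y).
(a) deg p = 4.
(b) From the axis intercepts and sections: the visible y-axis segment lies entirely on the curve.
(c) Fitting integer coefficients to these (and the overall shape) gives p.

2*x^4 - 2*x^3*y + x*y^3 + 2*x^2*y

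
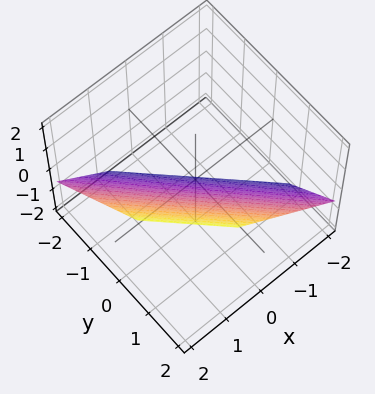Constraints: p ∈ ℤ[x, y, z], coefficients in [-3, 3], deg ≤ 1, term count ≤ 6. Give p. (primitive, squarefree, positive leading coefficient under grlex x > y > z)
3*x + 3*y - 3*z - 2

1. deg p = 1. Every cross-section is a straight line — this is a plane.
2. Matching integer coefficients to the picture gives p.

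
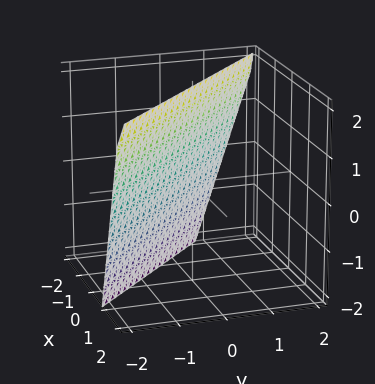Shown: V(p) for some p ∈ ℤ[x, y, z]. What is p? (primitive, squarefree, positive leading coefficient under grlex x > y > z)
First, degree: every cross-section is a straight line — this is a plane, so deg p = 1.
Then, from the visible intercepts: it crosses the z-axis at the gridline z = 2.
Finally, these observations pin down the coefficients.

3*x + 3*y - z + 2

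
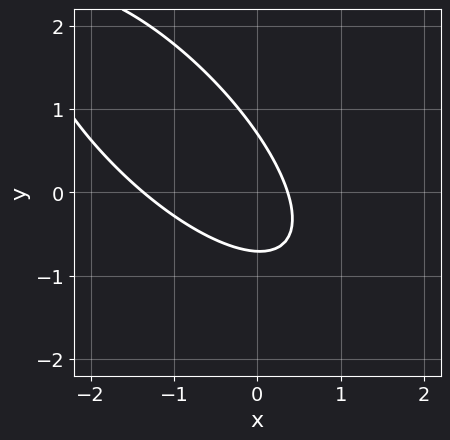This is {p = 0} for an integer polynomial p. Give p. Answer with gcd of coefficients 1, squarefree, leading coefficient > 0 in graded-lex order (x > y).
1. deg p = 2. A generic line meets the curve in up to 2 points.
2. The integer polynomial consistent with all of this is the stated p.

2*x^2 + 3*x*y + 2*y^2 + 2*x - 1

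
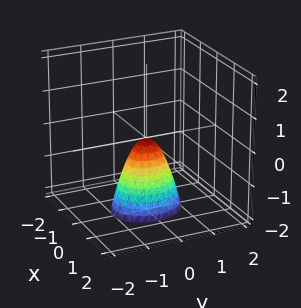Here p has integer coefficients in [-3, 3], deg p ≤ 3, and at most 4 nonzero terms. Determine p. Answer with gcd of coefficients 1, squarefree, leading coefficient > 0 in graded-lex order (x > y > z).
First, the degree is 2 — a paraboloid; a quadric.
Then, symmetries: it's symmetric under x → −x, forcing even powers of x; it's symmetric under y → −y, forcing even powers of y.
Then, from the axis intercepts and sections: it crosses the z-axis at the gridline z = 0; one x-axis crossing is at x = 0; it crosses the y-axis at the gridline y = 0.
Finally, solving for integer coefficients yields p as stated.

3*x^2 + 2*y^2 + z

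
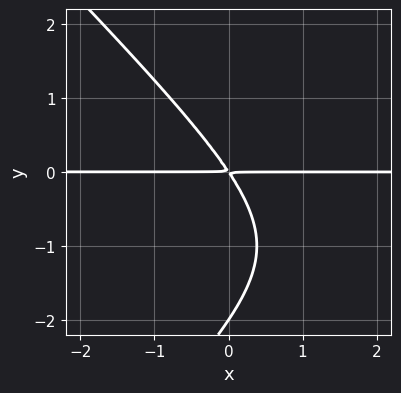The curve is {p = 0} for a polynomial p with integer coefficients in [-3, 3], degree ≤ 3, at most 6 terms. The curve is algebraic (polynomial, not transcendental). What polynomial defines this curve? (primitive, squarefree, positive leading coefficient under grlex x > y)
x^2*y - y^3 - 3*x*y - 2*y^2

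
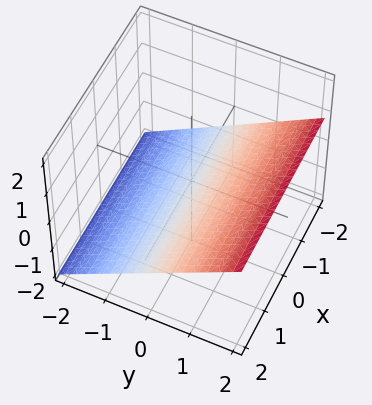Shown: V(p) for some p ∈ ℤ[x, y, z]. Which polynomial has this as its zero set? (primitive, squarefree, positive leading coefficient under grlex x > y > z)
2*y - 3*z - 2

The degree is 1 — every cross-section is a straight line — this is a plane.
Observable constraints: it crosses the y-axis at the gridline y = 1; it misses every integer gridline on the x-axis.
Putting this together gives p.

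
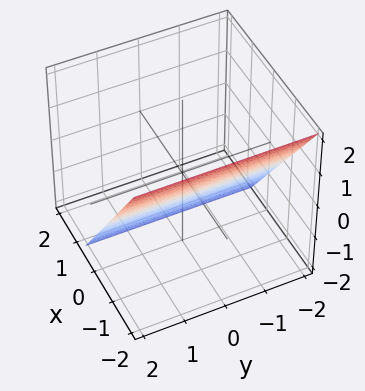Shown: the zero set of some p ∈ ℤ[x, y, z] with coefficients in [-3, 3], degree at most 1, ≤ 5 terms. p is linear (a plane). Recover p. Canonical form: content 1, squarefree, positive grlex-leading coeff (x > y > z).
1. deg p = 1. The surface is flat (a plane).
2. Checking where it meets the axes: the surface avoids every integer y-axis point in the box; one z-axis crossing is at z = -1.
3. Together with the visible shape, these determine p as stated.

3*x + 2*z + 2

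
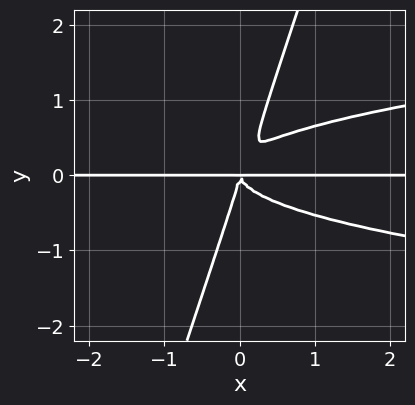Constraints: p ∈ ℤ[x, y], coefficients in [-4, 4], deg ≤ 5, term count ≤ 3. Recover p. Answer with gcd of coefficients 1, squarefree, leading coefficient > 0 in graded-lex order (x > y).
3*x*y^3 - y^4 - x^2*y

1. The degree is 4 — no degree-3 curve has this shape.
2. Against the integer gridlines: the visible x-axis segment lies entirely on the curve.
3. Together with the visible shape, these determine p as stated.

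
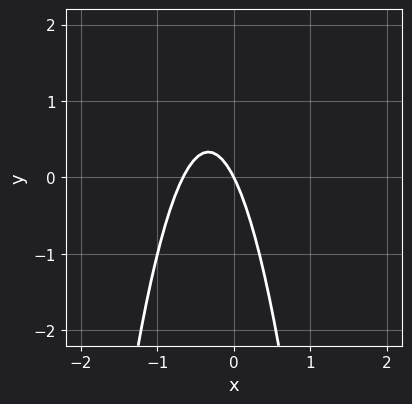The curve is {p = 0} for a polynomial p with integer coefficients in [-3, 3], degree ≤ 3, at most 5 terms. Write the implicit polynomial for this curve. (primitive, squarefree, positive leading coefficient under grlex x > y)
3*x^2 + 2*x + y

(a) deg p = 2. The shape is more complex than any degree-1 curve.
(b) Observable constraints: it meets the x-axis at x = 0 (among the integer gridlines); it crosses the y-axis at the gridline y = 0.
(c) The integer polynomial consistent with all of this is the stated p.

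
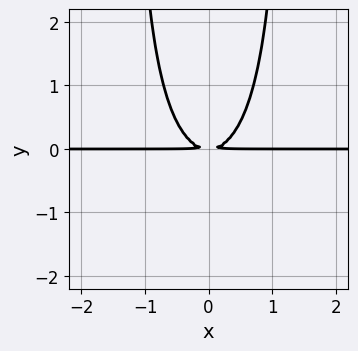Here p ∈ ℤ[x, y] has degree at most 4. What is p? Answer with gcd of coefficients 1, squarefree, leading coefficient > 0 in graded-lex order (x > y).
First, degree: the shape is more complex than any degree-3 curve, so deg p = 4.
Then, symmetries: the x ↦ −x reflection is a symmetry, so x appears only in even powers.
Next, checking where it meets the axes: the visible x-axis segment lies entirely on the curve.
Finally, the integer polynomial consistent with all of this is the stated p.

x^2*y^2 + 3*x^2*y - 2*y^2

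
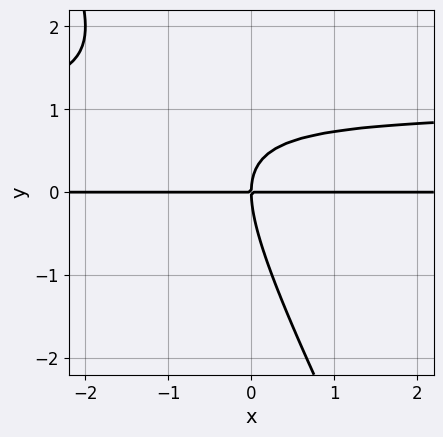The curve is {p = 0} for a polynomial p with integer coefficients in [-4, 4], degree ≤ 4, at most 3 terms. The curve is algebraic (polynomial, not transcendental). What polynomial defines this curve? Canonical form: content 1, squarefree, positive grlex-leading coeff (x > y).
2*x*y^2 + y^3 - 2*x*y

The degree is 3 — no degree-2 curve has this shape.
From the axis intercepts and sections: it crosses the y-axis at the gridline y = 0; the visible x-axis segment lies entirely on the curve.
Fitting integer coefficients to these (and the overall shape) gives p.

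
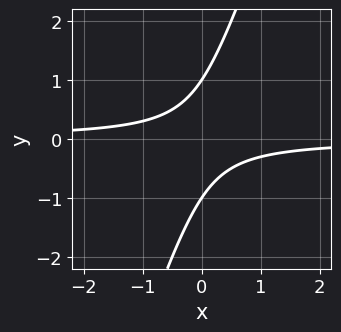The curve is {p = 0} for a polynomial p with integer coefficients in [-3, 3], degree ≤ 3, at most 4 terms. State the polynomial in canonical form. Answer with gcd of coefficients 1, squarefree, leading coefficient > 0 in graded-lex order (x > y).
The degree is 2 — the shape is more complex than any degree-1 curve.
Checking where it meets the axes: the y-axis gridline crossings are at y ∈ {-1, 1}; it misses every integer gridline on the x-axis.
Together with the visible shape, these determine p as stated.

3*x*y - y^2 + 1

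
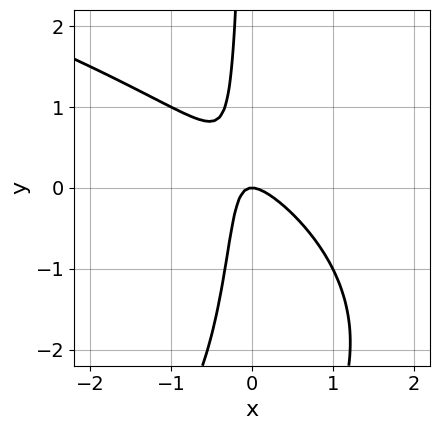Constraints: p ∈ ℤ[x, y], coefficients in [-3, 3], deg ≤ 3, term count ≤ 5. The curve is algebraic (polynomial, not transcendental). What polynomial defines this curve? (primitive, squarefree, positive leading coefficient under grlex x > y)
x*y^2 + 3*x^2 + 3*x*y + y

1. deg p = 3.
2. From the visible intercepts: it crosses the x-axis at the gridline x = 0; it crosses the y-axis at the gridline y = 0.
3. Fitting integer coefficients to these (and the overall shape) gives p.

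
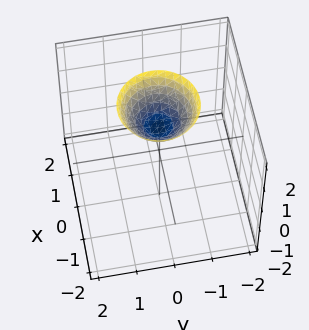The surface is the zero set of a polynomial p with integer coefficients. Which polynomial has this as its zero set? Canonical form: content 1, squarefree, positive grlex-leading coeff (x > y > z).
x^2 + y^2 - z + 1

Degree: no degree-1 surface has this shape, so deg p = 2.
By symmetry, every cross-section ⟂ z is a circle, so x, y appear only via x² + y².
Checking where it meets the axes: no x-intercept at any integer in the box; a circular section at z = 2 has radius exactly 1; it meets the z-axis at z = 1 (among the integer gridlines); no y-intercept at any integer in the box.
Together with the visible shape, these determine p as stated.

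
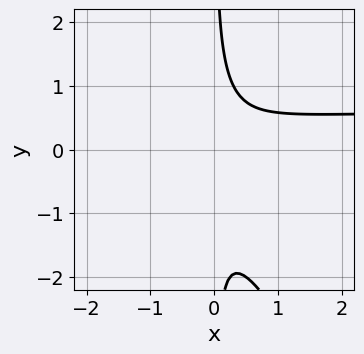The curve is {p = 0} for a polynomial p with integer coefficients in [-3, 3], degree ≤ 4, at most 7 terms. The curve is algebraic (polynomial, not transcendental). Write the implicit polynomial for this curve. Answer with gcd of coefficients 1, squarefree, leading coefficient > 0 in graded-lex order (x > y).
1. deg p = 3. A generic line meets the curve in up to 3 points.
2. Against the integer gridlines: the curve avoids every integer y-axis point in the box; no x-intercept at any integer in the box.
3. Matching integer coefficients to the picture gives p.

3*x^2*y + 2*x*y^2 - 2*x^2 + x*y - 1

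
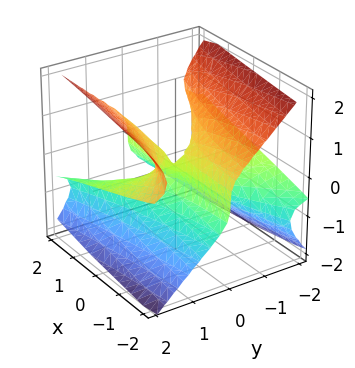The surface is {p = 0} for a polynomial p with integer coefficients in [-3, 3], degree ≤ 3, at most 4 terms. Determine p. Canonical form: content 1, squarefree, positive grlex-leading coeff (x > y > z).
2*y^2*z - 2*z^3 + x*y

1. The degree is 3 — a generic line meets the surface in up to 3 points.
2. From the visible intercepts: the visible x-axis segment lies entirely on the surface; it crosses the z-axis at the gridline z = 0; every point of the y-axis in the box is on the surface.
3. Solving for integer coefficients yields p as stated.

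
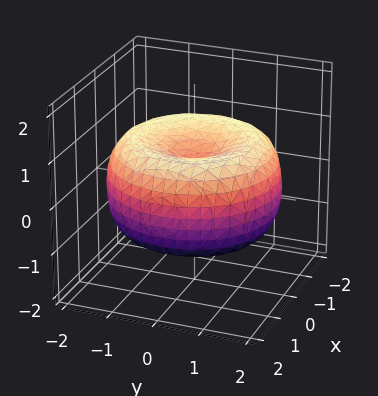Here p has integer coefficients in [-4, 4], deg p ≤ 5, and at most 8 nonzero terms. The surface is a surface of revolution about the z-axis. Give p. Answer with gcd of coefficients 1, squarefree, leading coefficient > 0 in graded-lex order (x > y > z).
First, the degree is 4 — the shape is more complex than any degree-3 surface.
Next, symmetry: every cross-section ⟂ z is a circle, so x, y appear only via x² + y².
Then, reading off the gridlines: a circular section at z = 0 has radius between 1 and 2.
Finally, together with the visible shape, these determine p as stated.

x^4 + 2*x^2*y^2 + y^4 - 3*x^2 - 3*y^2 + 3*z^2 - 1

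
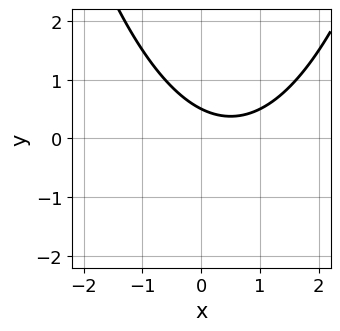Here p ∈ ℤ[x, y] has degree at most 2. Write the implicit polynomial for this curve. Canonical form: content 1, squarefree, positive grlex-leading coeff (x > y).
x^2 - x - 2*y + 1

First, degree: a generic line meets the curve in up to 2 points, so deg p = 2.
Next, observable constraints: it misses every integer gridline on the x-axis.
Finally, putting this together gives p.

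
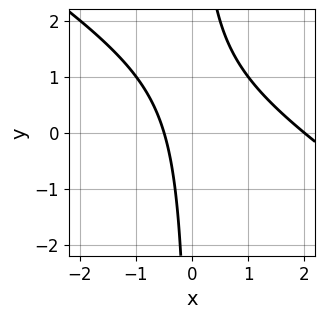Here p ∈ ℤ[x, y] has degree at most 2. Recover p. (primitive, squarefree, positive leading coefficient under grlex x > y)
2*x^2 + 3*x*y - 3*x - 2

deg p = 2. No degree-1 curve has this shape.
From the axis intercepts and sections: it crosses the x-axis at the gridline x = 2; it misses every integer gridline on the y-axis.
Solving for integer coefficients yields p as stated.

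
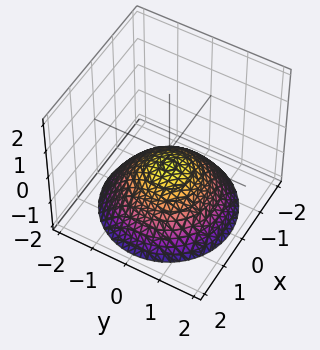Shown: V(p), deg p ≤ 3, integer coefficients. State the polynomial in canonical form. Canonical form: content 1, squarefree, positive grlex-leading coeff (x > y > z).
x^2 + y^2 + 2*z + 1

(a) The degree is 2 — no degree-1 surface has this shape.
(b) Symmetries: every cross-section ⟂ z is a circle, so x, y appear only via x² + y².
(c) Checking where it meets the axes: it misses every integer gridline on the x-axis; a circular section at z = -2 has radius between 1 and 2.
(d) The integer polynomial consistent with all of this is the stated p.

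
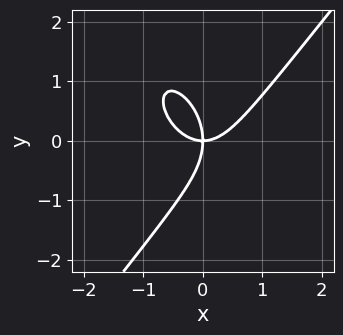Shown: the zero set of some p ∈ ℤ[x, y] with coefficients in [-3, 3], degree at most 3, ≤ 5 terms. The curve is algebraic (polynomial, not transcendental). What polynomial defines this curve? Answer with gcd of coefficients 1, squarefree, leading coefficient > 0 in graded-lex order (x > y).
First, the degree is 3 — a generic line meets the curve in up to 3 points.
Then, against the integer gridlines: it crosses the x-axis at the gridline x = 0; one y-axis crossing is at y = 0.
Finally, together with the visible shape, these determine p as stated.

2*x^3 - y^3 - 2*x*y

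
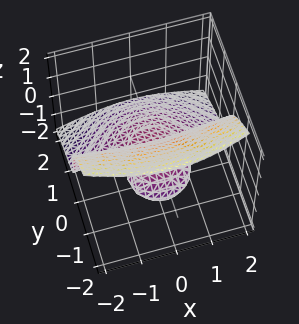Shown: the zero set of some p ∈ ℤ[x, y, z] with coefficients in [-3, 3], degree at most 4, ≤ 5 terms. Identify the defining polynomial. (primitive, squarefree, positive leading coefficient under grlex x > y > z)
x^2*y + y^3 + 2*z^3 + 3*y*z

First, there are 2 components. They look like related sheets of one shape, so recover p as a whole.
Then, deg p = 3. No degree-2 surface has this shape.
Then, from the axis intercepts and sections: it crosses the y-axis at the gridline y = 0; every point of the x-axis in the box is on the surface; it crosses the z-axis at the gridline z = 0.
Finally, the integer polynomial consistent with all of this is the stated p.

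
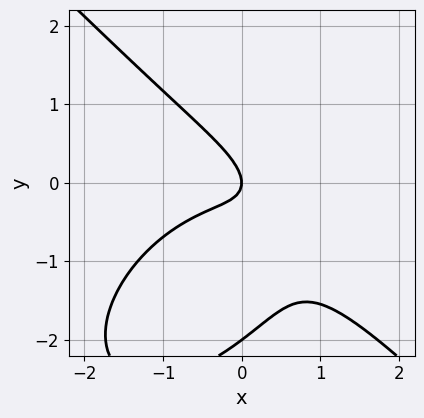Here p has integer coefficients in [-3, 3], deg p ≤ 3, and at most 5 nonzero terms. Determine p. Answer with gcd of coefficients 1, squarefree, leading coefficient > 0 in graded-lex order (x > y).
x^3 + y^3 + 2*x*y + 2*y^2 + x

1. The degree is 3 — a generic line meets the curve in up to 3 points.
2. From the visible intercepts: it crosses the x-axis at the gridline x = 0; the y-axis gridline crossings are at y ∈ {-2, 0}.
3. Together with the visible shape, these determine p as stated.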